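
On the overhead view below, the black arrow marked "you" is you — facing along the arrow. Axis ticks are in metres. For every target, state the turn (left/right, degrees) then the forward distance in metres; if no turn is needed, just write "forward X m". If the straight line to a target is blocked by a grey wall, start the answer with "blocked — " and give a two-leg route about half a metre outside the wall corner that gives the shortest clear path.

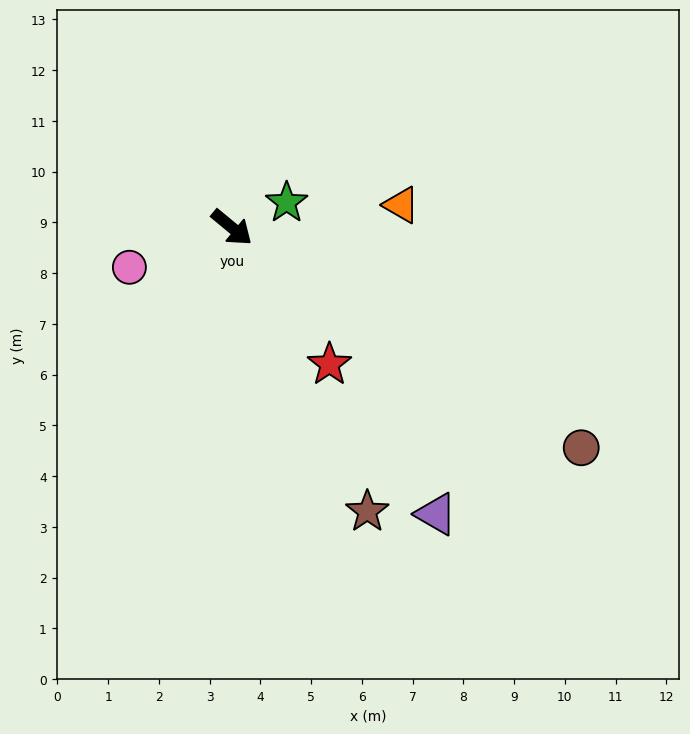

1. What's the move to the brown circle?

turn left 7°, forward 8.1 m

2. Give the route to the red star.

turn right 15°, forward 3.3 m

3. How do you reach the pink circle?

turn right 119°, forward 2.2 m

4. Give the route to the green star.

turn left 64°, forward 1.2 m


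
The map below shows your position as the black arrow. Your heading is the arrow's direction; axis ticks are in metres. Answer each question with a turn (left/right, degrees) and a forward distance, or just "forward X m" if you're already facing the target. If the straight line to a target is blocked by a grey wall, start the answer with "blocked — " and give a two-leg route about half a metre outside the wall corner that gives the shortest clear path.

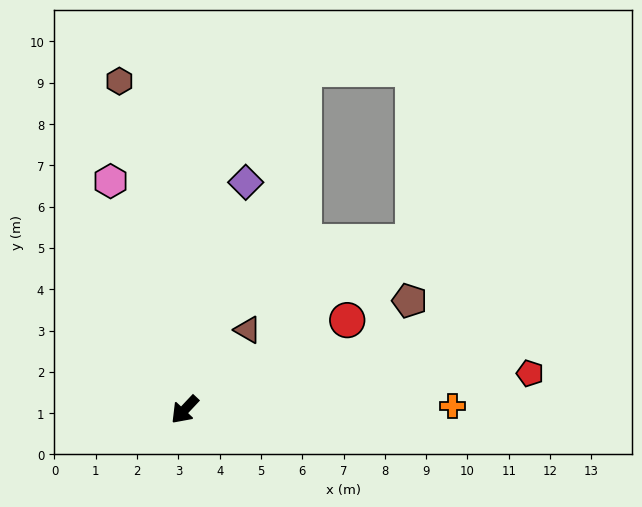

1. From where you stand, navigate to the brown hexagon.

turn right 126°, forward 8.1 m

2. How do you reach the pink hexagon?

turn right 119°, forward 5.8 m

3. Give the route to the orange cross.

turn left 134°, forward 6.5 m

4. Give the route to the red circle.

turn left 162°, forward 4.5 m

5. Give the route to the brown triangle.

turn right 175°, forward 2.5 m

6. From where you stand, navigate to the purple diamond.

turn right 152°, forward 5.7 m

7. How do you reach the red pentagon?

turn left 139°, forward 8.4 m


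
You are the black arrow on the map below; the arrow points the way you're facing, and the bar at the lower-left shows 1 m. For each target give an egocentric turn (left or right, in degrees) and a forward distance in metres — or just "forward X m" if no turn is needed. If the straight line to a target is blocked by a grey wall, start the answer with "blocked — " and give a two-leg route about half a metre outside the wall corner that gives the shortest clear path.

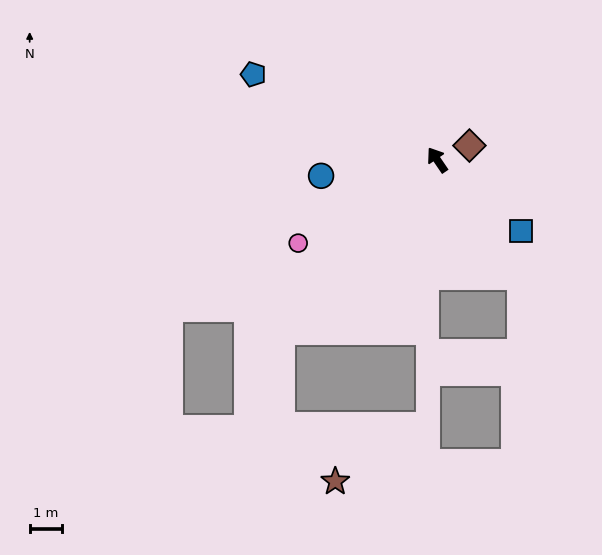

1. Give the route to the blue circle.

turn left 64°, forward 3.7 m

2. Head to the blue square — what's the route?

turn right 165°, forward 3.4 m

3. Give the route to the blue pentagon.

turn left 31°, forward 6.3 m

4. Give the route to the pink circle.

turn left 87°, forward 5.1 m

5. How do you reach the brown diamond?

turn right 100°, forward 1.1 m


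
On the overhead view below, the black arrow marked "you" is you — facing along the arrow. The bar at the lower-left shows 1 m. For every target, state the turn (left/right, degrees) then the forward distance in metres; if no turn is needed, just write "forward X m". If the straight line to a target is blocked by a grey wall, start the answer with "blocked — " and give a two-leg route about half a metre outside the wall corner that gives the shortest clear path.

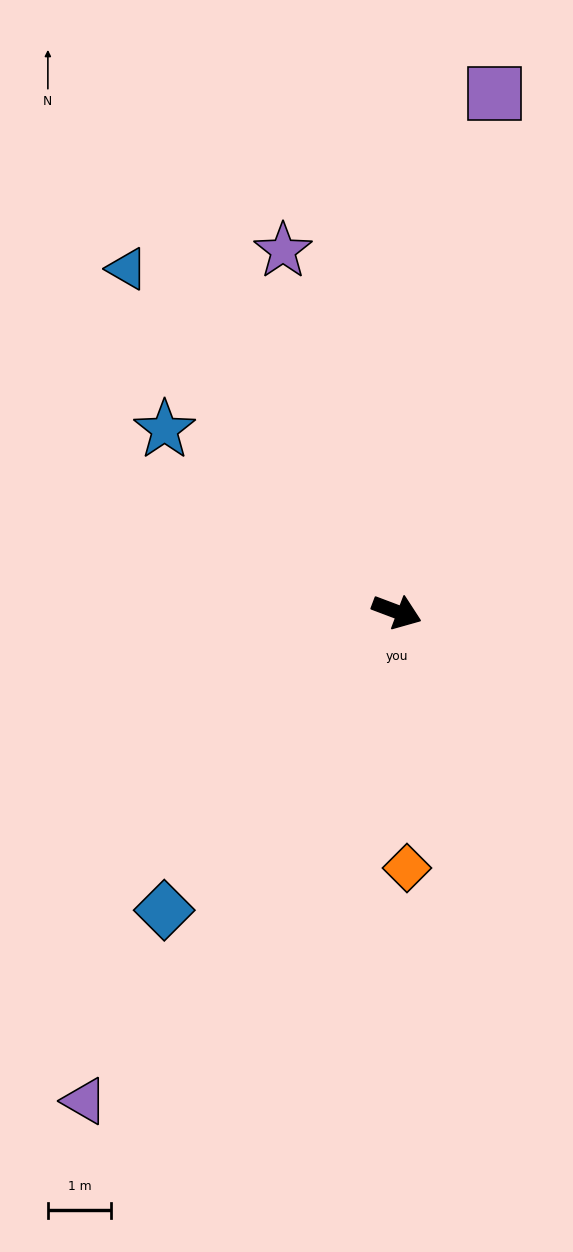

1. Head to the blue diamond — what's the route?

turn right 107°, forward 6.0 m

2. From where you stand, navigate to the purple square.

turn left 100°, forward 8.3 m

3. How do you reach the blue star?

turn left 163°, forward 4.6 m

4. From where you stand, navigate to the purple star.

turn left 128°, forward 6.0 m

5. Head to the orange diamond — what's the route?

turn right 67°, forward 4.0 m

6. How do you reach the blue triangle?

turn left 149°, forward 6.9 m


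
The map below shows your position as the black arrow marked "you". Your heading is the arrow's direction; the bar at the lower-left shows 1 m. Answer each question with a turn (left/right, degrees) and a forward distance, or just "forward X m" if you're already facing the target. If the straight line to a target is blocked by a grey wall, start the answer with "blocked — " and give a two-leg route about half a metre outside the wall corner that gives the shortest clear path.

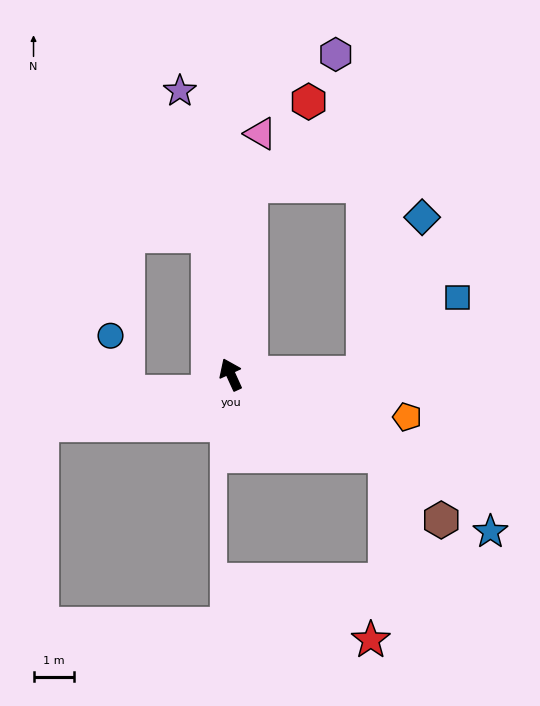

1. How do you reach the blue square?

blocked — turn right 114°, forward 3.2 m, then turn left 38°, forward 2.9 m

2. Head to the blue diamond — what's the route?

blocked — turn right 114°, forward 3.2 m, then turn left 69°, forward 4.1 m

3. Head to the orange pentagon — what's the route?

turn right 128°, forward 4.4 m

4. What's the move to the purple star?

turn right 14°, forward 7.0 m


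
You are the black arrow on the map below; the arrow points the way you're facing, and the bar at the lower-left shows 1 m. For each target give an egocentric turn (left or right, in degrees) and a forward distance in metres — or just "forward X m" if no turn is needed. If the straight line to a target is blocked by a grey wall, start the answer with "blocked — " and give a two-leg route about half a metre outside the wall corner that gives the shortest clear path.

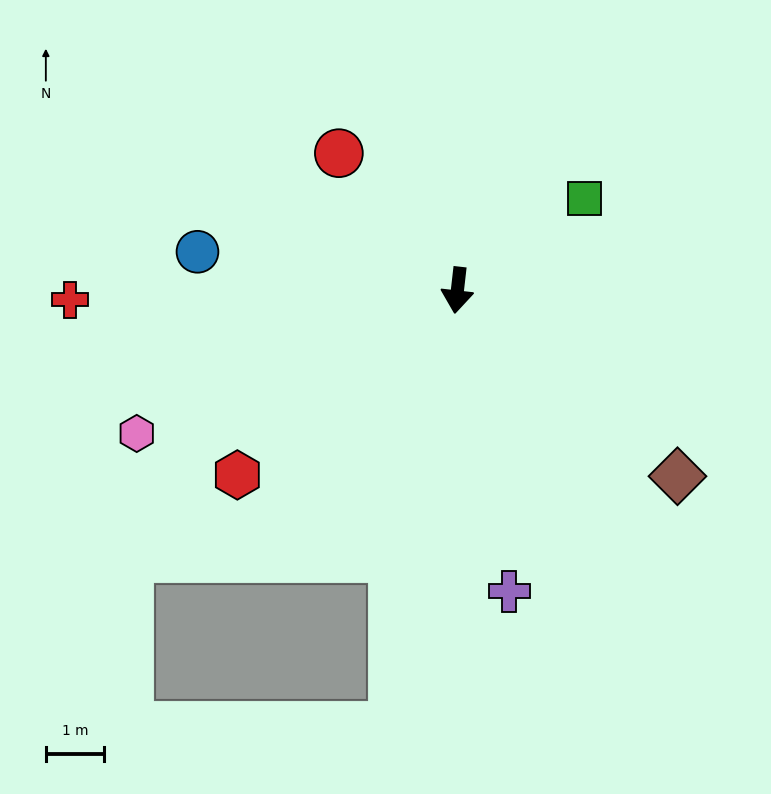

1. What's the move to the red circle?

turn right 133°, forward 3.1 m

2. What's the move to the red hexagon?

turn right 44°, forward 4.9 m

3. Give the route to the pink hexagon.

turn right 59°, forward 6.0 m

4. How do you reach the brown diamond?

turn left 56°, forward 5.0 m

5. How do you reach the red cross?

turn right 82°, forward 6.7 m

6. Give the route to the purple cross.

turn left 16°, forward 5.3 m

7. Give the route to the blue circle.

turn right 92°, forward 4.5 m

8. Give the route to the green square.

turn left 132°, forward 2.7 m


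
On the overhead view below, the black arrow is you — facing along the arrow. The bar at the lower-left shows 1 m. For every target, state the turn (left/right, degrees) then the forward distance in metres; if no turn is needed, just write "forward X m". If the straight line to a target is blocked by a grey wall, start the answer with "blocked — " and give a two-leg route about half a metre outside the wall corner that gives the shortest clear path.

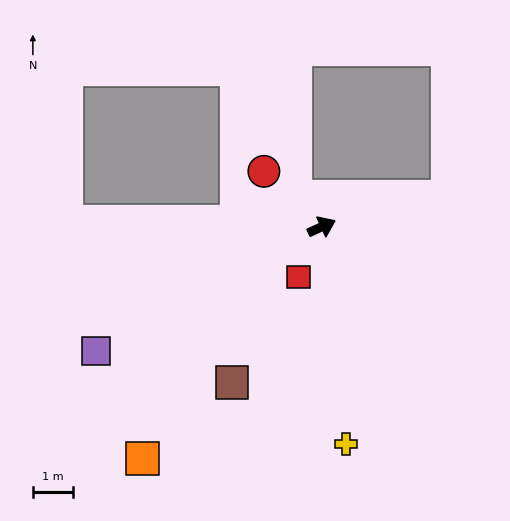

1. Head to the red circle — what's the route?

turn left 112°, forward 2.0 m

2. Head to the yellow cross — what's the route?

turn right 108°, forward 5.5 m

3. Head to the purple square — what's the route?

turn right 176°, forward 6.5 m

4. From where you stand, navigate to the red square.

turn right 139°, forward 1.4 m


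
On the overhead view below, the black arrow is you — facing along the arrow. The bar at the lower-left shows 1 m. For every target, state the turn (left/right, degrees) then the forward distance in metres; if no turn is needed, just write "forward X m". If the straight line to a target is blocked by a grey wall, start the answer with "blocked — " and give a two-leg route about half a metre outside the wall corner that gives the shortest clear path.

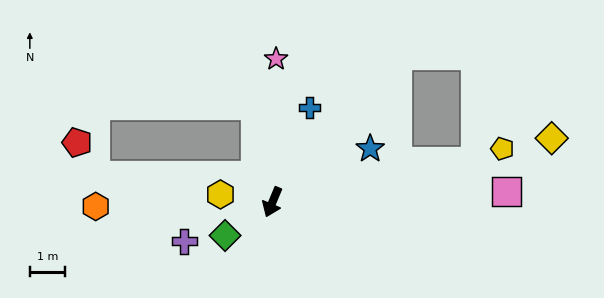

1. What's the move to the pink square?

turn left 115°, forward 6.7 m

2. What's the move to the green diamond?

turn right 32°, forward 1.7 m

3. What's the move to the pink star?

turn right 159°, forward 4.1 m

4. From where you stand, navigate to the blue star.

turn left 141°, forward 3.2 m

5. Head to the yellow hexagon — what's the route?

turn right 76°, forward 1.5 m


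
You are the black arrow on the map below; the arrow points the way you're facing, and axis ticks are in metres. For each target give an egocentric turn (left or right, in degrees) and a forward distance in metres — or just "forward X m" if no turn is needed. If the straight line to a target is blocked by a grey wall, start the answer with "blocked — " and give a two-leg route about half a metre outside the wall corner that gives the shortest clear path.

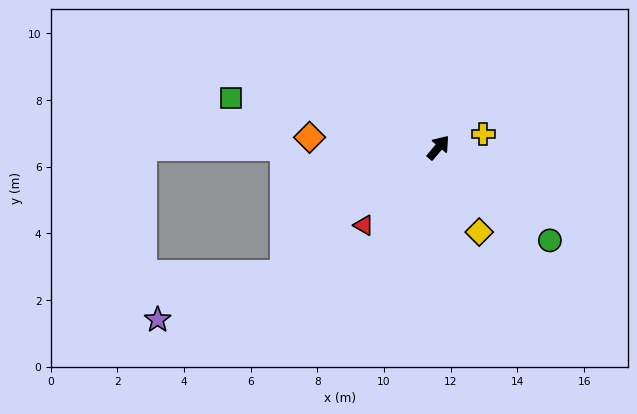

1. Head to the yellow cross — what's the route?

turn right 33°, forward 1.4 m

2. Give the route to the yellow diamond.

turn right 114°, forward 2.8 m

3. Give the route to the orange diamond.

turn left 126°, forward 3.9 m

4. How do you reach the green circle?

turn right 90°, forward 4.4 m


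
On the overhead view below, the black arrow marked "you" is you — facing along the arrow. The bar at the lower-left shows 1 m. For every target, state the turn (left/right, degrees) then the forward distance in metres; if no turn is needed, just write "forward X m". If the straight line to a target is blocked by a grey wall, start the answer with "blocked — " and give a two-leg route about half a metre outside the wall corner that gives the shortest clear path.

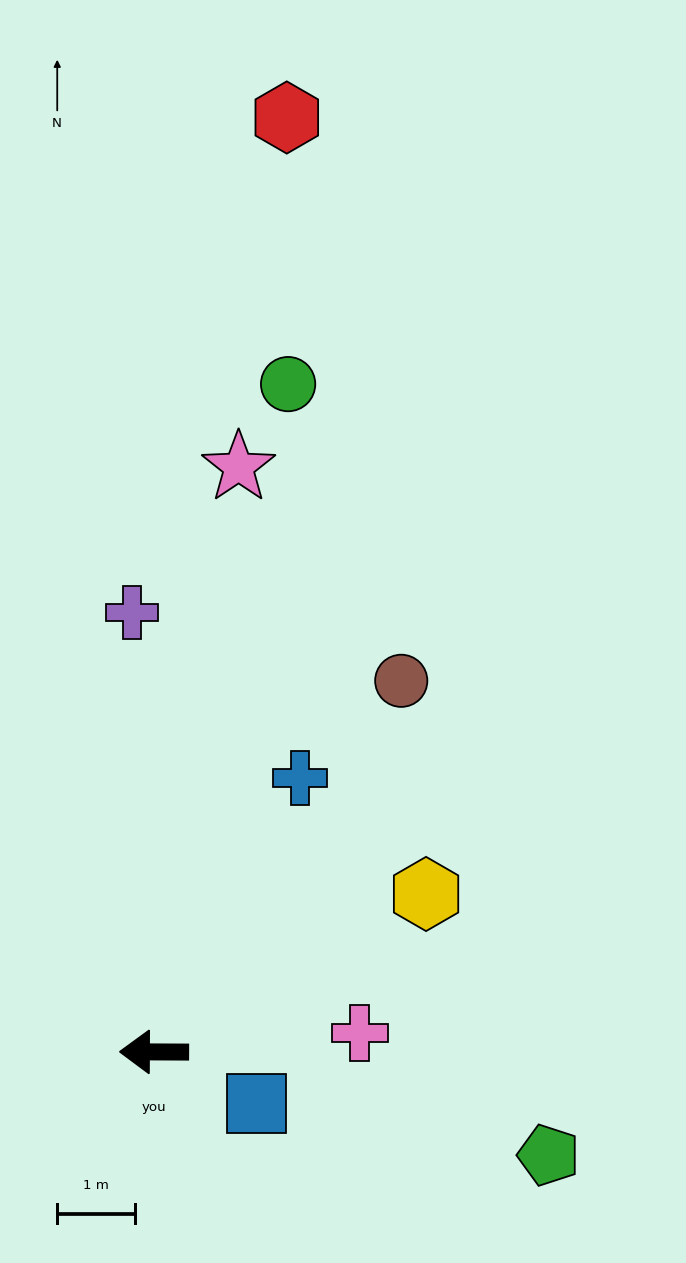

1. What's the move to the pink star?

turn right 98°, forward 7.6 m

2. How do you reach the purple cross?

turn right 87°, forward 5.7 m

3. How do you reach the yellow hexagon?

turn right 150°, forward 4.1 m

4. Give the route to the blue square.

turn left 154°, forward 1.5 m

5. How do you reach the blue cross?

turn right 118°, forward 4.0 m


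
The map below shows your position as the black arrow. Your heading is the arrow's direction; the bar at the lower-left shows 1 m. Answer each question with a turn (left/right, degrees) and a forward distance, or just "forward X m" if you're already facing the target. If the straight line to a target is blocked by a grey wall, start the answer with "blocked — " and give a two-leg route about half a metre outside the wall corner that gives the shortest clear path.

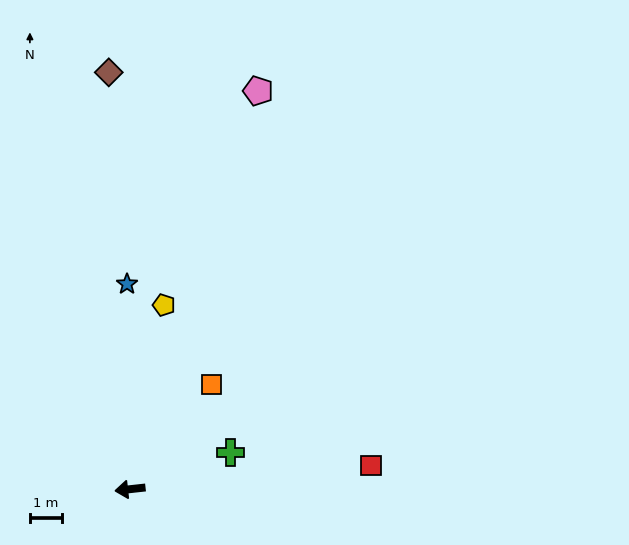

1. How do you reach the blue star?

turn right 95°, forward 6.4 m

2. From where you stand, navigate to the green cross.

turn right 166°, forward 3.3 m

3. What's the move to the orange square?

turn right 134°, forward 4.1 m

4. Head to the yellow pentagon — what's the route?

turn right 107°, forward 5.8 m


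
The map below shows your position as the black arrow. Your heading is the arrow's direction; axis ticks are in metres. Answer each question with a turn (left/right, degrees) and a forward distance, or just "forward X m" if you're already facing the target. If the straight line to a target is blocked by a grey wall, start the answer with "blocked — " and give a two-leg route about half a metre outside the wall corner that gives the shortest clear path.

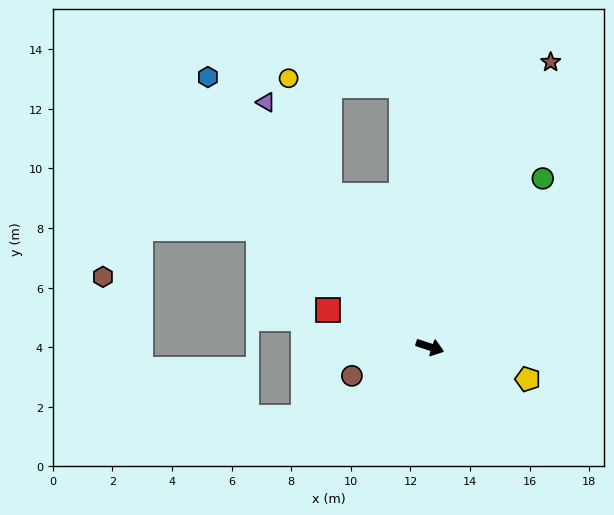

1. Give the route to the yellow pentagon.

forward 3.5 m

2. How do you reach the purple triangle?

turn left 142°, forward 9.9 m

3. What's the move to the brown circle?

turn right 141°, forward 2.8 m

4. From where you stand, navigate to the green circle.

turn left 74°, forward 6.8 m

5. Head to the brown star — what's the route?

turn left 85°, forward 10.4 m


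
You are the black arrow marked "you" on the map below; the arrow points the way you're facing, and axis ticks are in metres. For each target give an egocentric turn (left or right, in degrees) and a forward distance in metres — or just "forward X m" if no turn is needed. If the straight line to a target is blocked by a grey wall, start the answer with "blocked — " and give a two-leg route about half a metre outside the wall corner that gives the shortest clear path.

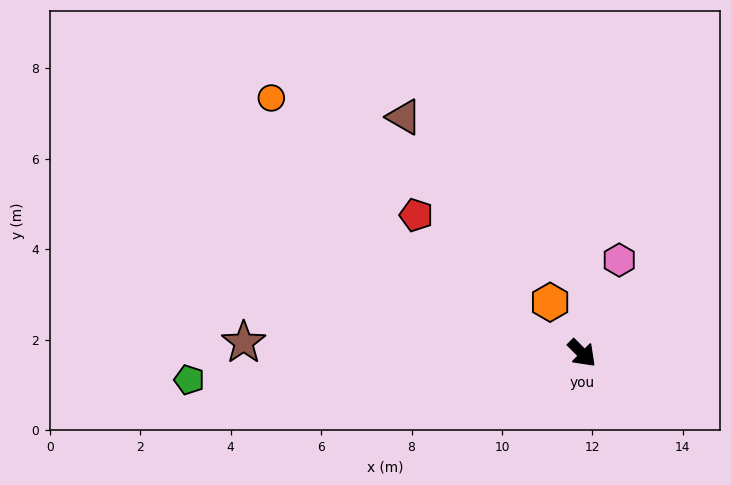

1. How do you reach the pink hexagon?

turn left 113°, forward 2.2 m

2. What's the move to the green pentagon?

turn right 131°, forward 8.7 m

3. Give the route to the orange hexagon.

turn left 167°, forward 1.3 m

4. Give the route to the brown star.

turn right 137°, forward 7.5 m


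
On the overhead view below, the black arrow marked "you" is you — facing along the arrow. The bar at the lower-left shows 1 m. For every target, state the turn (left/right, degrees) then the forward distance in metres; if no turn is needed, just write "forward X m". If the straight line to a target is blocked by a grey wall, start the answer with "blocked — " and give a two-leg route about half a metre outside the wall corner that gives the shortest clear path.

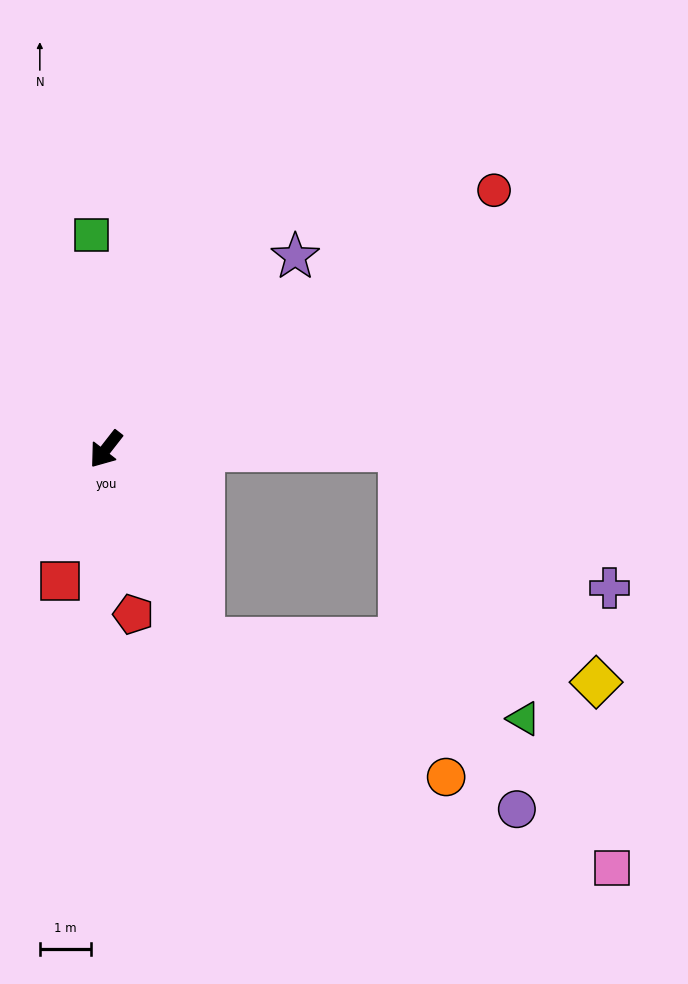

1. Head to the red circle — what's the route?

turn left 162°, forward 9.2 m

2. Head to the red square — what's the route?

turn left 19°, forward 2.7 m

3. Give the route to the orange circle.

blocked — turn left 65°, forward 4.2 m, then turn left 33°, forward 5.5 m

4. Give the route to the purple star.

turn left 173°, forward 5.3 m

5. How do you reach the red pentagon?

turn left 47°, forward 3.3 m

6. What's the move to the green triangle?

blocked — turn left 65°, forward 4.2 m, then turn left 49°, forward 6.5 m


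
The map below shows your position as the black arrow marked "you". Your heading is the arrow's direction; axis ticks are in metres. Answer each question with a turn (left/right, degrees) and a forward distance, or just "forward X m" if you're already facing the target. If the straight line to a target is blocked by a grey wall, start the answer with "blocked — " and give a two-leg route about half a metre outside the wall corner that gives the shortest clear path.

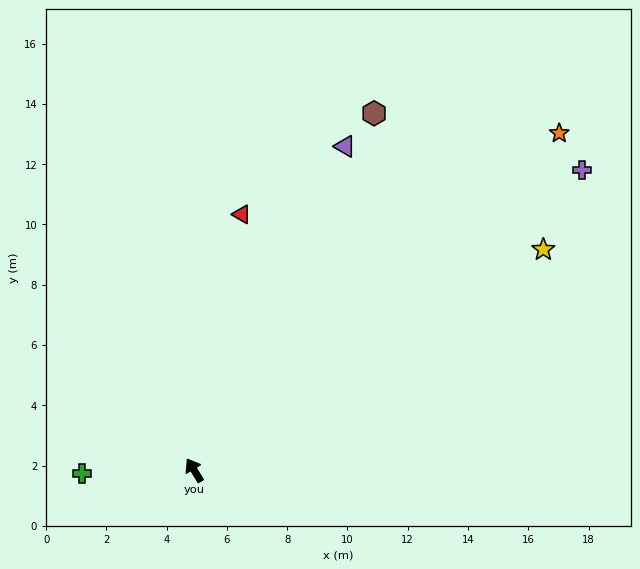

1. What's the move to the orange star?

turn right 79°, forward 16.5 m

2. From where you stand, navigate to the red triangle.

turn right 42°, forward 8.6 m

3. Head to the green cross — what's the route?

turn left 60°, forward 3.7 m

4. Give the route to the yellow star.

turn right 89°, forward 13.7 m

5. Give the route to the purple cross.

turn right 84°, forward 16.3 m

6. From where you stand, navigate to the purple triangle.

turn right 56°, forward 11.9 m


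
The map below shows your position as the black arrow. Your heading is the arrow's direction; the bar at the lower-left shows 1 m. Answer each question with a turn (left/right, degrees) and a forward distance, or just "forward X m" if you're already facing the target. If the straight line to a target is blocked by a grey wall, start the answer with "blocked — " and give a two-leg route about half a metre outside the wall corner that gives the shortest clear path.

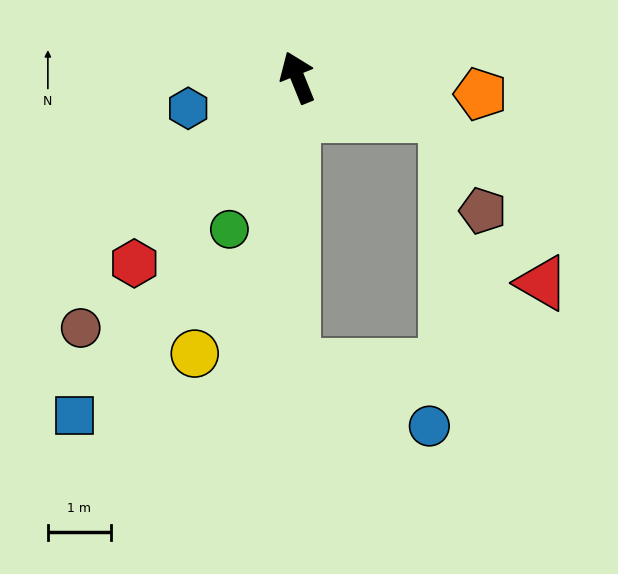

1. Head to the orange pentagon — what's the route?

turn right 117°, forward 2.9 m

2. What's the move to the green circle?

turn left 134°, forward 2.6 m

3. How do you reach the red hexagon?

turn left 117°, forward 3.9 m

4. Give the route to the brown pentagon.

blocked — turn right 127°, forward 2.4 m, then turn right 54°, forward 1.6 m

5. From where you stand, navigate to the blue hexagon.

turn left 84°, forward 1.8 m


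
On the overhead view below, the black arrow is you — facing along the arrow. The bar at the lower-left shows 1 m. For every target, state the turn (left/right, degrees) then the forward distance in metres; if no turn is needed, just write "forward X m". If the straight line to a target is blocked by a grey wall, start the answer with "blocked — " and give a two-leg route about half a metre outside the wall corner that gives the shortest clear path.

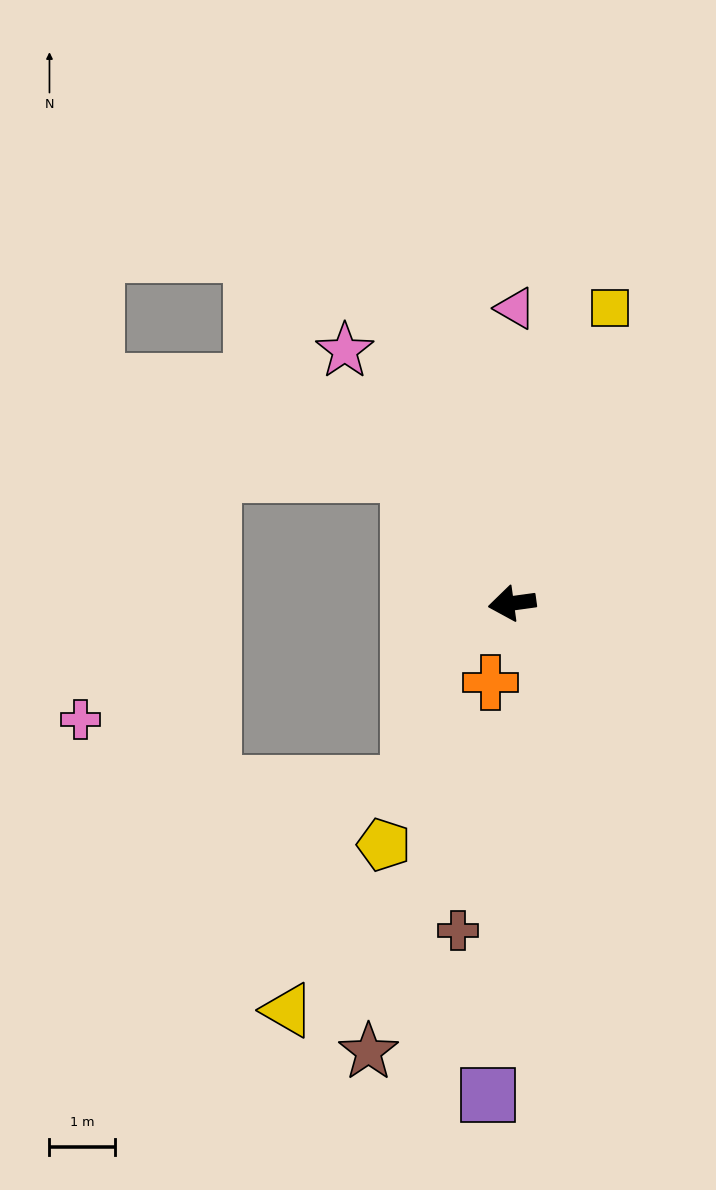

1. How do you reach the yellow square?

turn right 116°, forward 4.7 m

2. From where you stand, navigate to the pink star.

turn right 64°, forward 4.6 m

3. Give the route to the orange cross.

turn left 67°, forward 1.3 m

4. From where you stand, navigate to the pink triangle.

turn right 98°, forward 4.5 m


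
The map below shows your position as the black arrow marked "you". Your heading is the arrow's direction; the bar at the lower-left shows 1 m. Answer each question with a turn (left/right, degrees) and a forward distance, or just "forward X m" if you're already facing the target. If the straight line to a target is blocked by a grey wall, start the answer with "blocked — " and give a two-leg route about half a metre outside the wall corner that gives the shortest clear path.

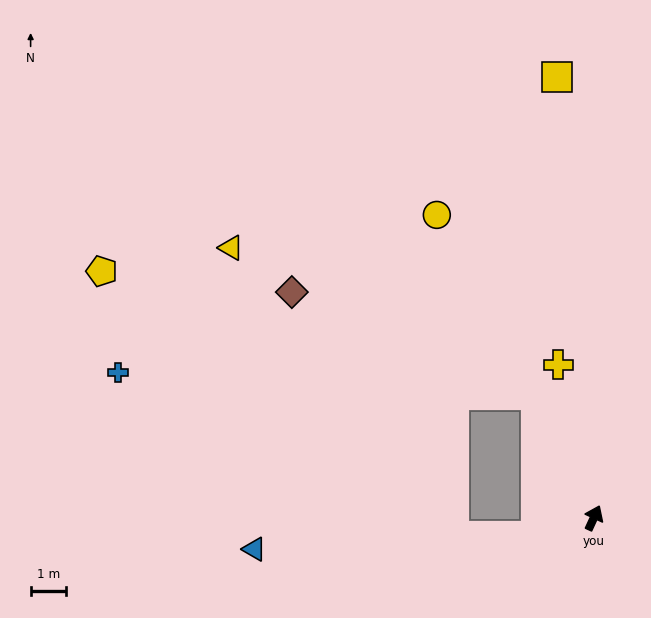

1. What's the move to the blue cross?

blocked — turn left 50°, forward 3.9 m, then turn left 62°, forward 11.9 m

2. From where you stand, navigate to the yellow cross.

turn left 38°, forward 4.5 m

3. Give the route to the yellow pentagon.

blocked — turn left 50°, forward 3.9 m, then turn left 49°, forward 12.9 m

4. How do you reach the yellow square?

turn left 29°, forward 12.6 m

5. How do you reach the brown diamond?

blocked — turn left 50°, forward 3.9 m, then turn left 42°, forward 7.6 m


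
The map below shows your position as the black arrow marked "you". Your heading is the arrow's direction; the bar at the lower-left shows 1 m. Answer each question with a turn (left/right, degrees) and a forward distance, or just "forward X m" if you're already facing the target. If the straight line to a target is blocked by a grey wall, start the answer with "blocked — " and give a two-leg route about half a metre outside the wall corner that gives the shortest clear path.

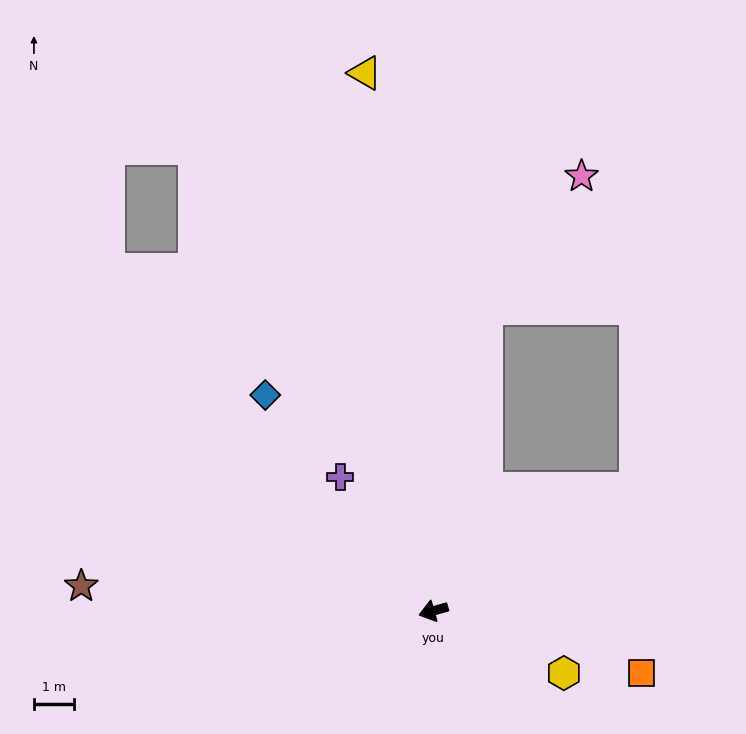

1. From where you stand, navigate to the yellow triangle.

turn right 99°, forward 13.6 m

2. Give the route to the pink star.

blocked — turn right 116°, forward 7.7 m, then turn right 26°, forward 4.1 m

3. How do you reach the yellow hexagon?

turn left 138°, forward 3.6 m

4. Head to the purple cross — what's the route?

turn right 71°, forward 4.1 m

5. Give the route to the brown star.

turn right 20°, forward 8.9 m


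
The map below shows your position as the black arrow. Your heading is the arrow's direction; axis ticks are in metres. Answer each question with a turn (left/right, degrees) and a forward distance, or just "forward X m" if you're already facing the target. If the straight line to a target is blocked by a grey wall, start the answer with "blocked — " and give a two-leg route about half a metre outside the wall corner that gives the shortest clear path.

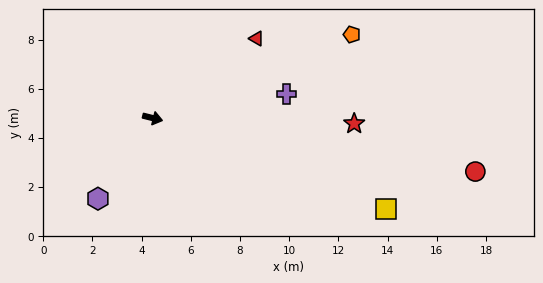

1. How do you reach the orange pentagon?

turn left 37°, forward 8.8 m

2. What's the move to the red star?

turn left 12°, forward 8.2 m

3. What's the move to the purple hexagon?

turn right 110°, forward 4.0 m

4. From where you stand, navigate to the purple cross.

turn left 24°, forward 5.5 m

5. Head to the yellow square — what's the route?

turn right 7°, forward 10.2 m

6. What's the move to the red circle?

turn left 5°, forward 13.3 m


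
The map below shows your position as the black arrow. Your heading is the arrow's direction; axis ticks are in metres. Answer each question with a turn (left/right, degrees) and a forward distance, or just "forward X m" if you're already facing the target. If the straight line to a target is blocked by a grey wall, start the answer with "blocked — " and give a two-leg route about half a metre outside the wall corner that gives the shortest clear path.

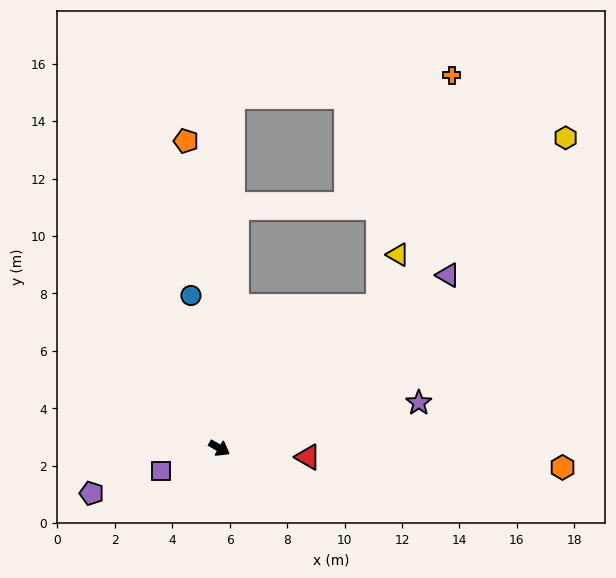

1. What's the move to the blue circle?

turn left 130°, forward 5.4 m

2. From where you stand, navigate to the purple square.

turn right 129°, forward 2.2 m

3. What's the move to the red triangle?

turn left 24°, forward 3.1 m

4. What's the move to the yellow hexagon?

turn left 72°, forward 16.2 m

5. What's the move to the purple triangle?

turn left 67°, forward 10.0 m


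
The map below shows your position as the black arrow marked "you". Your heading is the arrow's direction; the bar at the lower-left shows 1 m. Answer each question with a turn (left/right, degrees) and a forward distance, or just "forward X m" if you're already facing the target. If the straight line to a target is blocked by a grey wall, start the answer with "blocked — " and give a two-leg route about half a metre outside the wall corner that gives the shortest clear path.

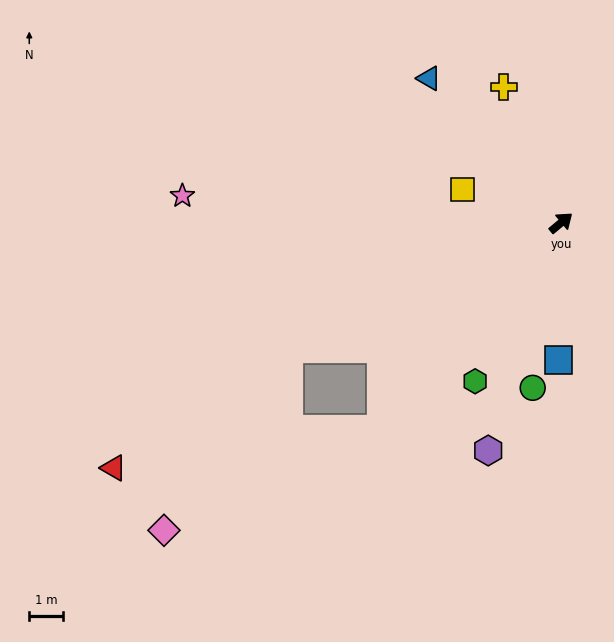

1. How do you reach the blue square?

turn right 131°, forward 4.1 m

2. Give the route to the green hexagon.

turn right 158°, forward 5.4 m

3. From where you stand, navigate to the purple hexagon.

turn right 148°, forward 7.2 m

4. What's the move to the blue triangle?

turn left 93°, forward 5.9 m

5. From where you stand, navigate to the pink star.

turn left 136°, forward 11.4 m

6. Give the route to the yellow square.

turn left 122°, forward 3.1 m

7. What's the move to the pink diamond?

blocked — turn right 171°, forward 8.2 m, then turn right 24°, forward 7.2 m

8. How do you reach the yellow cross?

turn left 73°, forward 4.4 m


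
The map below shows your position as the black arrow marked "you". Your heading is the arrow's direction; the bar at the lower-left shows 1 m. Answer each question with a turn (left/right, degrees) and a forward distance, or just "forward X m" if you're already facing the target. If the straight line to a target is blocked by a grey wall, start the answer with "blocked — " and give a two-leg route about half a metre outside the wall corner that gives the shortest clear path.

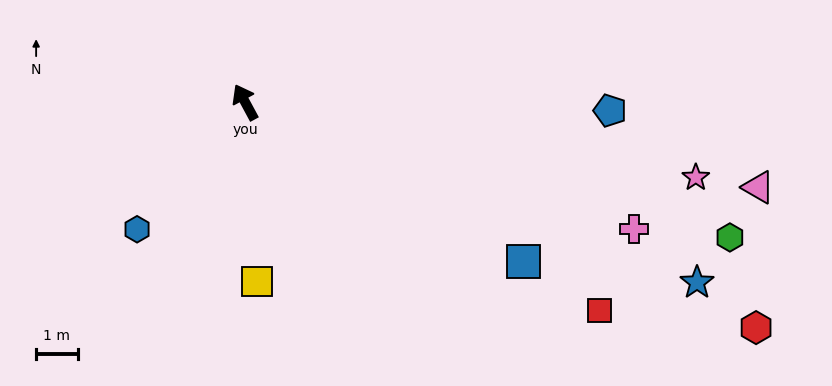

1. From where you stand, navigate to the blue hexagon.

turn left 111°, forward 4.0 m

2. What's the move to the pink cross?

turn right 136°, forward 9.8 m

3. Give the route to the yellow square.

turn left 155°, forward 4.3 m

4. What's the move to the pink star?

turn right 128°, forward 11.0 m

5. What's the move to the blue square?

turn right 148°, forward 7.7 m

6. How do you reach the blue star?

turn right 140°, forward 11.7 m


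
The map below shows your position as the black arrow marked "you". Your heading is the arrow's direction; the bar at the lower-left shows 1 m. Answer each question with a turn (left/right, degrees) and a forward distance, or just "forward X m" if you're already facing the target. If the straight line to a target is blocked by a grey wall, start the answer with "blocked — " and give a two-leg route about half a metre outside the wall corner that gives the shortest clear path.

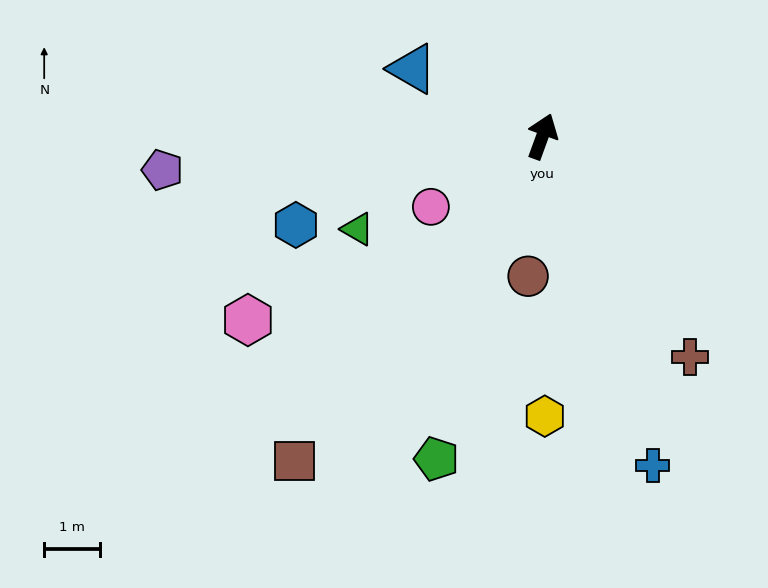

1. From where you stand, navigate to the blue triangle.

turn left 83°, forward 2.6 m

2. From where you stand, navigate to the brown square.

turn left 163°, forward 7.3 m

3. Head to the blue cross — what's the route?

turn right 141°, forward 6.2 m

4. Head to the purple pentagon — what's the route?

turn left 115°, forward 6.8 m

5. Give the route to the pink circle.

turn left 142°, forward 2.4 m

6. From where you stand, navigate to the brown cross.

turn right 126°, forward 4.8 m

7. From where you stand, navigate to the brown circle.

turn right 166°, forward 2.5 m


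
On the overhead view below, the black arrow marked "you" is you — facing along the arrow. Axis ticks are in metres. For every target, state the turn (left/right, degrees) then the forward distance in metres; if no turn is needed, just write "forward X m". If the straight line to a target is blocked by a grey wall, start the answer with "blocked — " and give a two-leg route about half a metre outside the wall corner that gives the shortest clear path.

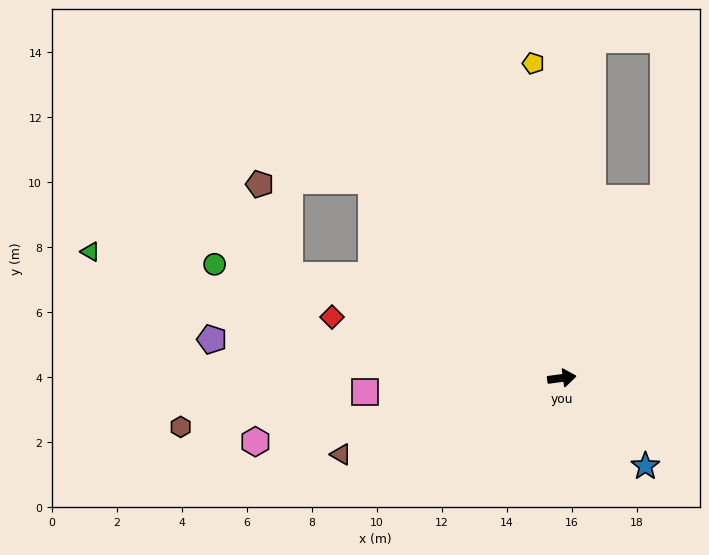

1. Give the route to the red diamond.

turn left 157°, forward 7.3 m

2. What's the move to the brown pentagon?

blocked — turn left 152°, forward 9.0 m, then turn right 52°, forward 3.0 m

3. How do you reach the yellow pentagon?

turn left 87°, forward 9.7 m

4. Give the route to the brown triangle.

turn right 169°, forward 7.2 m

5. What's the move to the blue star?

turn right 54°, forward 3.7 m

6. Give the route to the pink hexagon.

turn right 176°, forward 9.6 m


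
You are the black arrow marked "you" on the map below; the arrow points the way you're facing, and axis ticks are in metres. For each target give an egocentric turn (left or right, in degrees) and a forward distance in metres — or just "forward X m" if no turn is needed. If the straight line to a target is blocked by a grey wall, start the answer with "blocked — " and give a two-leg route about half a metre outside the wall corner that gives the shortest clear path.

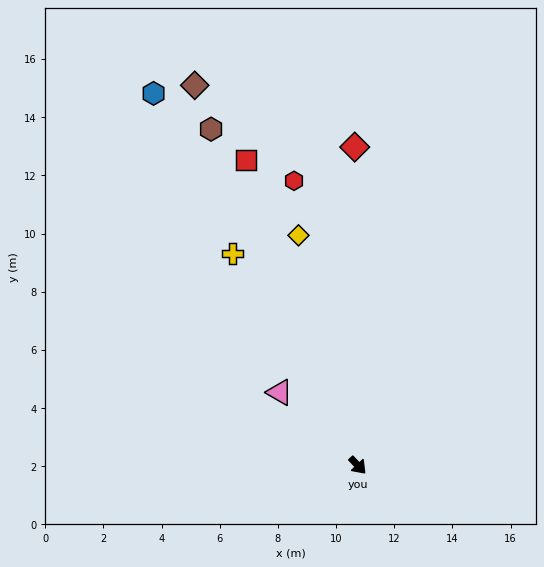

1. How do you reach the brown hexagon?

turn left 160°, forward 12.6 m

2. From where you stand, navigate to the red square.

turn left 157°, forward 11.2 m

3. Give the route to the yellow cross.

turn left 167°, forward 8.5 m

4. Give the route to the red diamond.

turn left 137°, forward 10.9 m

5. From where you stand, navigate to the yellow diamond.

turn left 151°, forward 8.2 m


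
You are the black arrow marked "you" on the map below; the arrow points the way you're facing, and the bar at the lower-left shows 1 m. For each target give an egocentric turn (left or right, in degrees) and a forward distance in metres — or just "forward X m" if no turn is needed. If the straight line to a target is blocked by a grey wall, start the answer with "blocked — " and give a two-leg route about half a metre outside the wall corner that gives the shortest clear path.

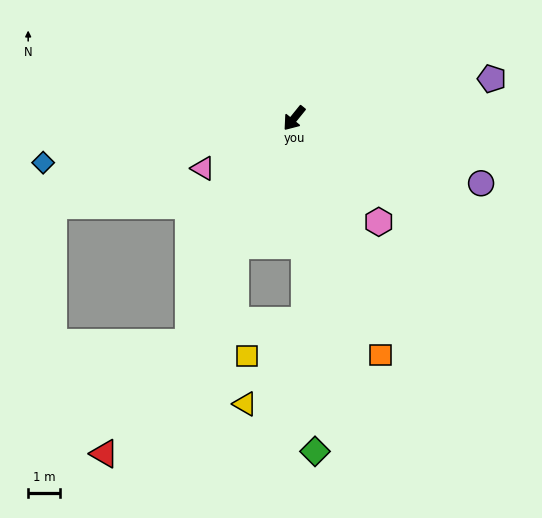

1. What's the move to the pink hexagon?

turn left 78°, forward 4.3 m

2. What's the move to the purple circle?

turn left 110°, forward 6.3 m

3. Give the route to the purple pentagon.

turn left 140°, forward 6.4 m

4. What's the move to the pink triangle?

turn right 22°, forward 3.3 m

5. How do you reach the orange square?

turn left 59°, forward 8.0 m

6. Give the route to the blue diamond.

turn right 41°, forward 8.1 m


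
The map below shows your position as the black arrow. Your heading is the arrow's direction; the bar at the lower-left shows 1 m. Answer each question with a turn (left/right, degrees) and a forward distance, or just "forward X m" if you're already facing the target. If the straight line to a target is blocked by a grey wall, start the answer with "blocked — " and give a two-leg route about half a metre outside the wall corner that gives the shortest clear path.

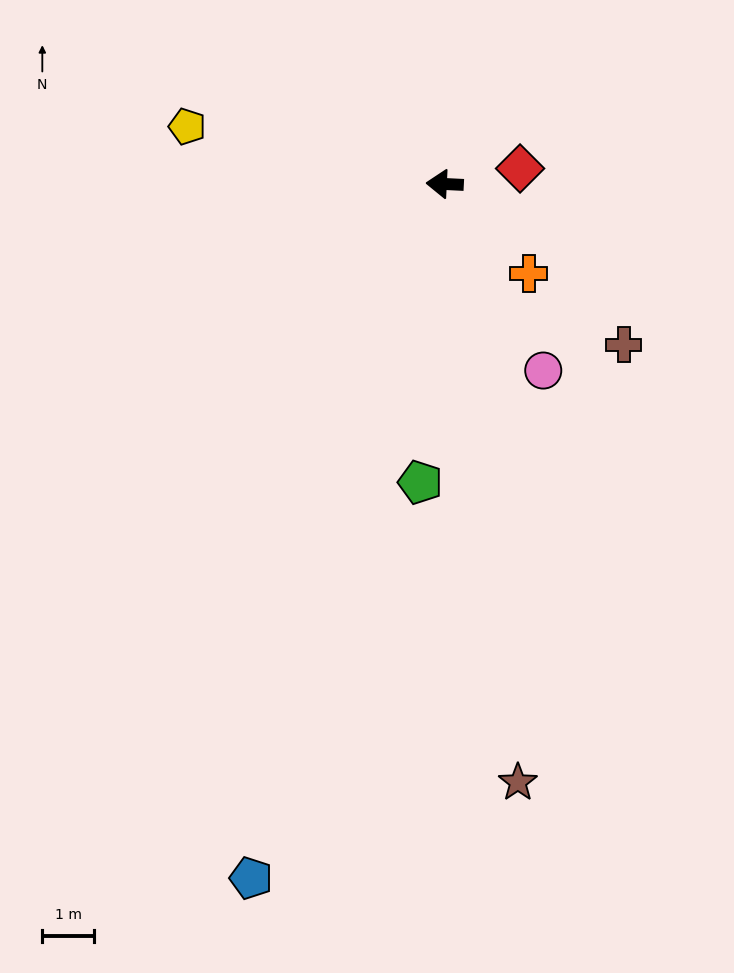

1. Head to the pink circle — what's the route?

turn left 121°, forward 4.1 m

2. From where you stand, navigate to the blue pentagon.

turn left 77°, forward 13.9 m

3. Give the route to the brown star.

turn left 100°, forward 11.6 m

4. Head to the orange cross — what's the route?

turn left 136°, forward 2.4 m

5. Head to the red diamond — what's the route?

turn right 166°, forward 1.5 m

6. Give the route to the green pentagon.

turn left 88°, forward 5.8 m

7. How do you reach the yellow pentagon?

turn right 10°, forward 5.1 m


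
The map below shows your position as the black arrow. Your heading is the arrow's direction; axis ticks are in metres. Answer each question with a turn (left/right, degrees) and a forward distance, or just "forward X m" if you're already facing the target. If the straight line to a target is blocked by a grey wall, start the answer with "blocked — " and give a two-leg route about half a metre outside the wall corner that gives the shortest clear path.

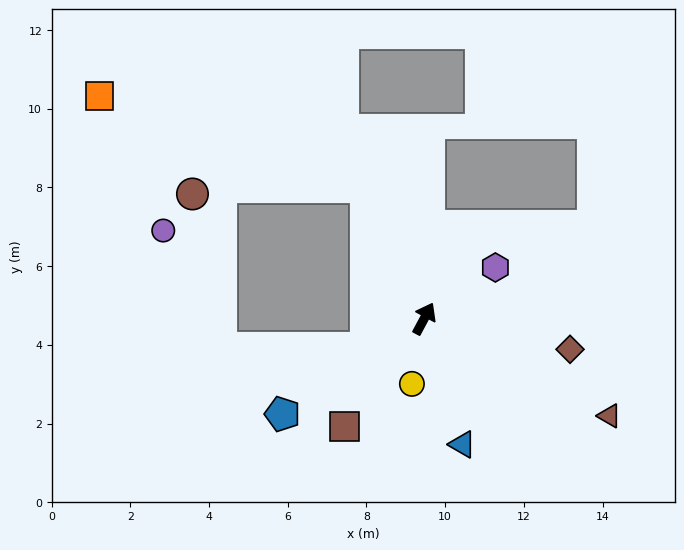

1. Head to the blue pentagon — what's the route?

turn left 152°, forward 4.3 m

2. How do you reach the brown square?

turn left 172°, forward 3.4 m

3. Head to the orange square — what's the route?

blocked — turn left 52°, forward 3.7 m, then turn left 48°, forward 7.2 m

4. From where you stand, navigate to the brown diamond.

turn right 74°, forward 3.8 m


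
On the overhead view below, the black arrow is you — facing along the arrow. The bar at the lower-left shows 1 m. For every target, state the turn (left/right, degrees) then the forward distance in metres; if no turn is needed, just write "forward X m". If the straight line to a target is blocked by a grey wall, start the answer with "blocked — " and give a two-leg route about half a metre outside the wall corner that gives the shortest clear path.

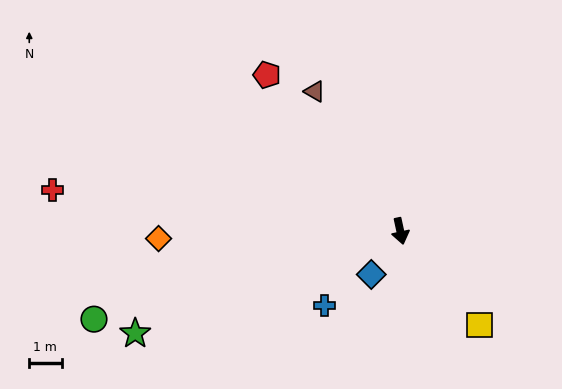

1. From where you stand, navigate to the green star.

turn right 81°, forward 8.8 m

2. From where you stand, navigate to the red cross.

turn right 109°, forward 10.8 m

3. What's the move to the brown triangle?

turn right 161°, forward 5.1 m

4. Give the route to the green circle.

turn right 86°, forward 9.9 m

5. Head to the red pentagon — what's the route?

turn right 152°, forward 6.4 m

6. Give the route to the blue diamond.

turn right 46°, forward 1.6 m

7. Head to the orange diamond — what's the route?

turn right 100°, forward 7.5 m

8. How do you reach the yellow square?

turn left 28°, forward 3.8 m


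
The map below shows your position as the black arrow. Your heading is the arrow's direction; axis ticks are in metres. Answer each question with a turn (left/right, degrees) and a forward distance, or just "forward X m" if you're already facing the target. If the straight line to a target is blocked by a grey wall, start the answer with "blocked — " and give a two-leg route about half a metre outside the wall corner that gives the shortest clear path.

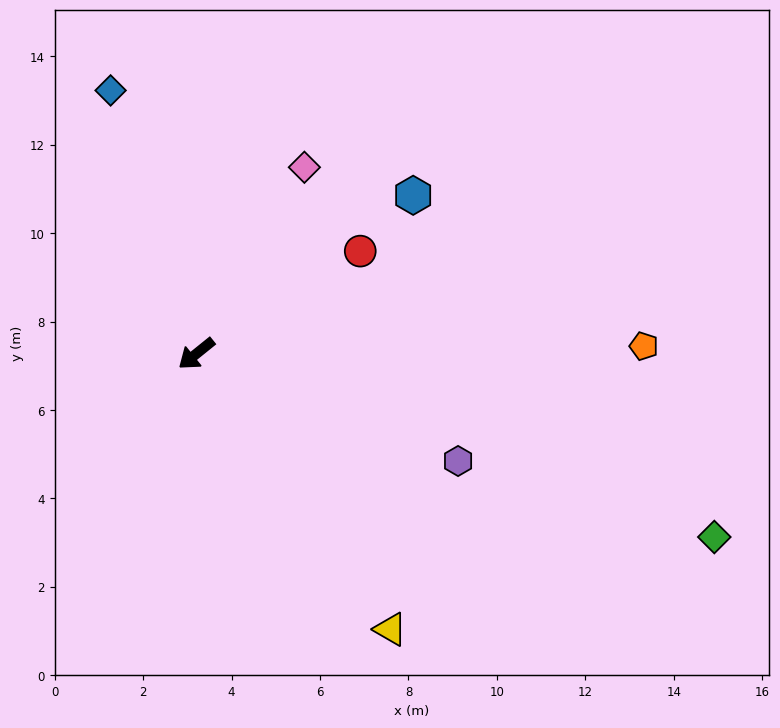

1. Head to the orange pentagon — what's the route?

turn left 142°, forward 10.1 m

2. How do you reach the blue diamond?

turn right 111°, forward 6.3 m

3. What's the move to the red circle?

turn left 173°, forward 4.4 m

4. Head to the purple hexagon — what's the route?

turn left 119°, forward 6.4 m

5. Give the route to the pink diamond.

turn right 159°, forward 4.9 m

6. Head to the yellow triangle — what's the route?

turn left 86°, forward 7.6 m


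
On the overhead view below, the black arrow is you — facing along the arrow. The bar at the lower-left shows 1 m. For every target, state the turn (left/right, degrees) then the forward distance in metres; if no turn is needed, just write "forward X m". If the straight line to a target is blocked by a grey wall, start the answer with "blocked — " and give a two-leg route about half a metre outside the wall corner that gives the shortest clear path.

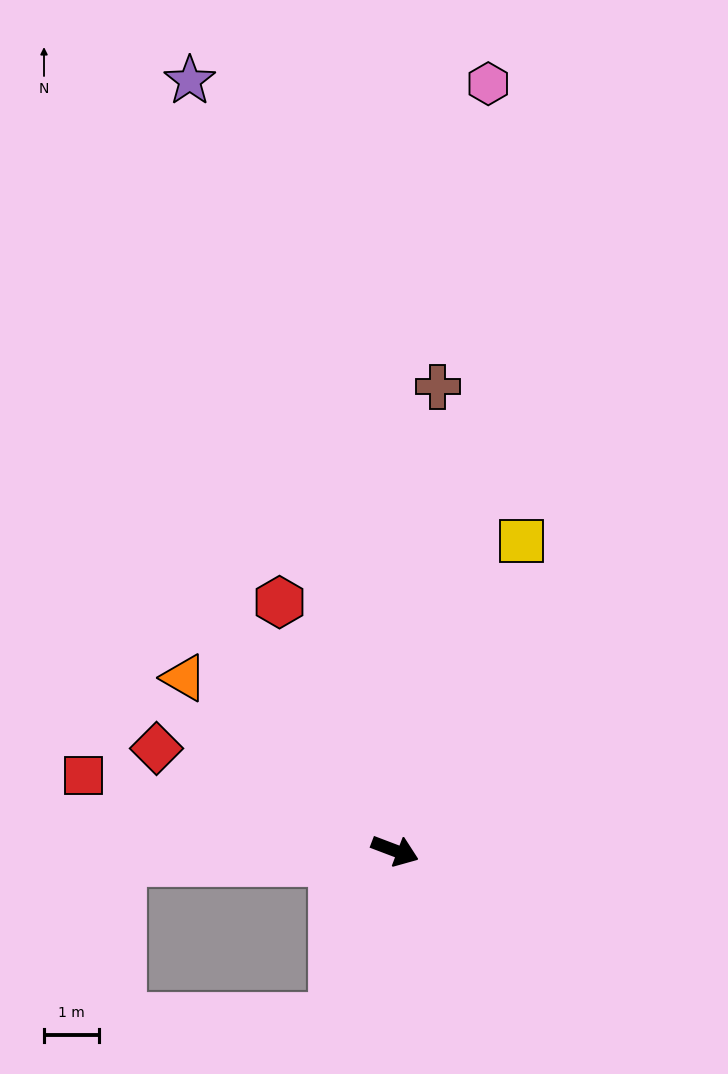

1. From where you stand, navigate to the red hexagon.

turn left 136°, forward 5.0 m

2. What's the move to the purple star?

turn left 126°, forward 14.5 m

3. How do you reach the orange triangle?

turn left 161°, forward 5.0 m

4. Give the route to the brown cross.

turn left 106°, forward 8.5 m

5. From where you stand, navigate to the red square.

turn right 173°, forward 5.8 m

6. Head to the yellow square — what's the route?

turn left 89°, forward 6.1 m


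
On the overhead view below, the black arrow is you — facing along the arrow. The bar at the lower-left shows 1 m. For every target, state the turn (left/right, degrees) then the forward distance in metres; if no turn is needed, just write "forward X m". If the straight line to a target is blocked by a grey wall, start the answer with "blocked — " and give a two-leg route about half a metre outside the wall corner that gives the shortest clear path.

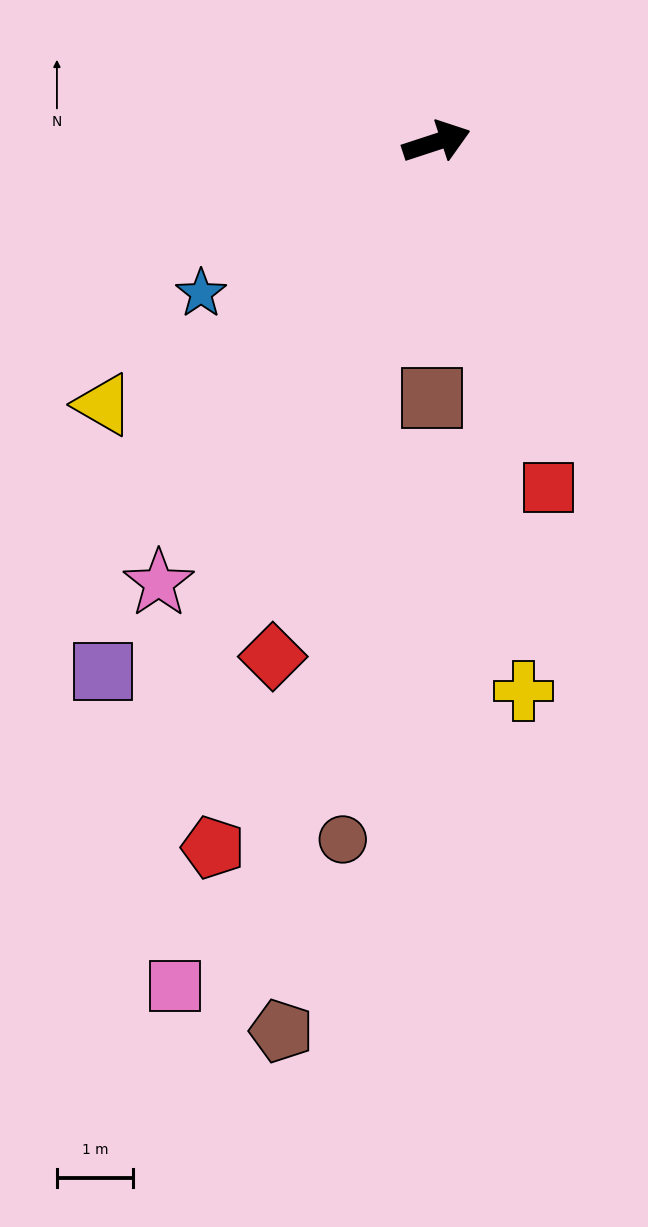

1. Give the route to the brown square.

turn right 109°, forward 3.3 m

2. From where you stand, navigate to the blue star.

turn right 165°, forward 3.7 m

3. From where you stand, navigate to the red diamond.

turn right 126°, forward 7.1 m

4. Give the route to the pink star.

turn right 140°, forward 6.8 m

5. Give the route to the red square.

turn right 90°, forward 4.7 m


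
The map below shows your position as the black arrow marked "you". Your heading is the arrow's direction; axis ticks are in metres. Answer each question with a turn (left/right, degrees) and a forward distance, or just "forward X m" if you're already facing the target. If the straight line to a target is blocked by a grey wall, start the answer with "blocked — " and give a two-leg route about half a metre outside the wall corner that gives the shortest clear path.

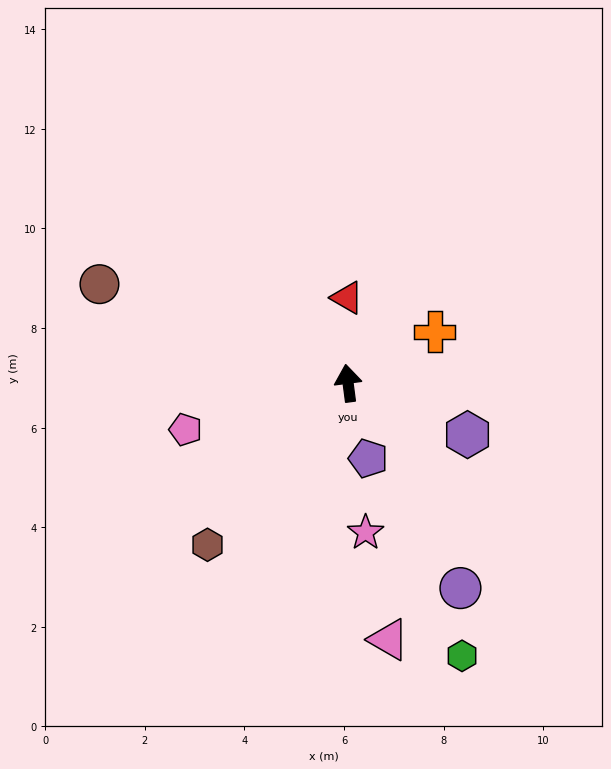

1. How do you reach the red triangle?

turn right 7°, forward 1.7 m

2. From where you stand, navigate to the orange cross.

turn right 67°, forward 2.0 m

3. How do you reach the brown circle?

turn left 61°, forward 5.4 m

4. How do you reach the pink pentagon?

turn left 99°, forward 3.4 m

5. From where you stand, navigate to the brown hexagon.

turn left 132°, forward 4.3 m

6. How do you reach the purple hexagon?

turn right 121°, forward 2.6 m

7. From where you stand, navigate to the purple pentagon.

turn right 172°, forward 1.6 m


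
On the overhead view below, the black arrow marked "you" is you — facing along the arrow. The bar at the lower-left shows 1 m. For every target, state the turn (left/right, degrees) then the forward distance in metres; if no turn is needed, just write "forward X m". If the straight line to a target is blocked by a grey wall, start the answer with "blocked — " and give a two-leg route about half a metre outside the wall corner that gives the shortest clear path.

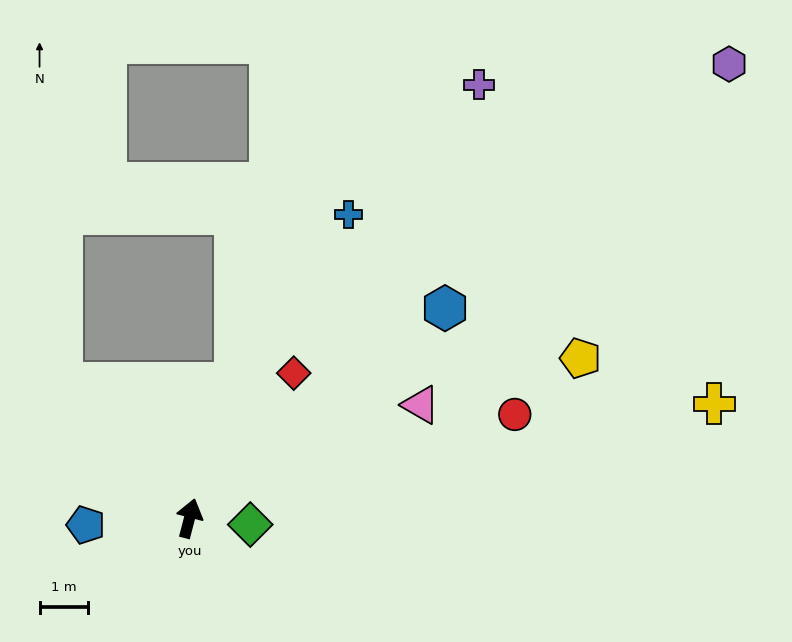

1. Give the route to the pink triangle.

turn right 49°, forward 5.3 m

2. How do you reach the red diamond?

turn right 21°, forward 3.7 m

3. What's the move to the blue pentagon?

turn left 108°, forward 2.2 m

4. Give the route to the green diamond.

turn right 81°, forward 1.3 m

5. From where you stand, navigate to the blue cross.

turn right 13°, forward 7.1 m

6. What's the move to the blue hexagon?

turn right 36°, forward 6.9 m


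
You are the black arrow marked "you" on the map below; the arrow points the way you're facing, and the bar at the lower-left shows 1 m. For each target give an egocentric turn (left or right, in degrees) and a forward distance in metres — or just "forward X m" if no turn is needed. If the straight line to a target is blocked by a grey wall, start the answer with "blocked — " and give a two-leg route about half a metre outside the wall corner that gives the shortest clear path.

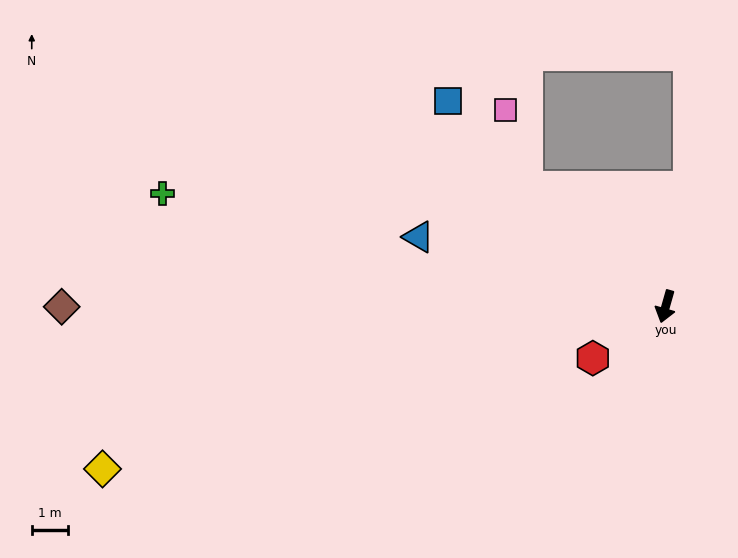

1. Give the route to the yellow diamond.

turn right 58°, forward 16.1 m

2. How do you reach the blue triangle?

turn right 90°, forward 7.0 m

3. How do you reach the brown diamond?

turn right 74°, forward 16.5 m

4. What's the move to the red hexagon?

turn right 39°, forward 2.4 m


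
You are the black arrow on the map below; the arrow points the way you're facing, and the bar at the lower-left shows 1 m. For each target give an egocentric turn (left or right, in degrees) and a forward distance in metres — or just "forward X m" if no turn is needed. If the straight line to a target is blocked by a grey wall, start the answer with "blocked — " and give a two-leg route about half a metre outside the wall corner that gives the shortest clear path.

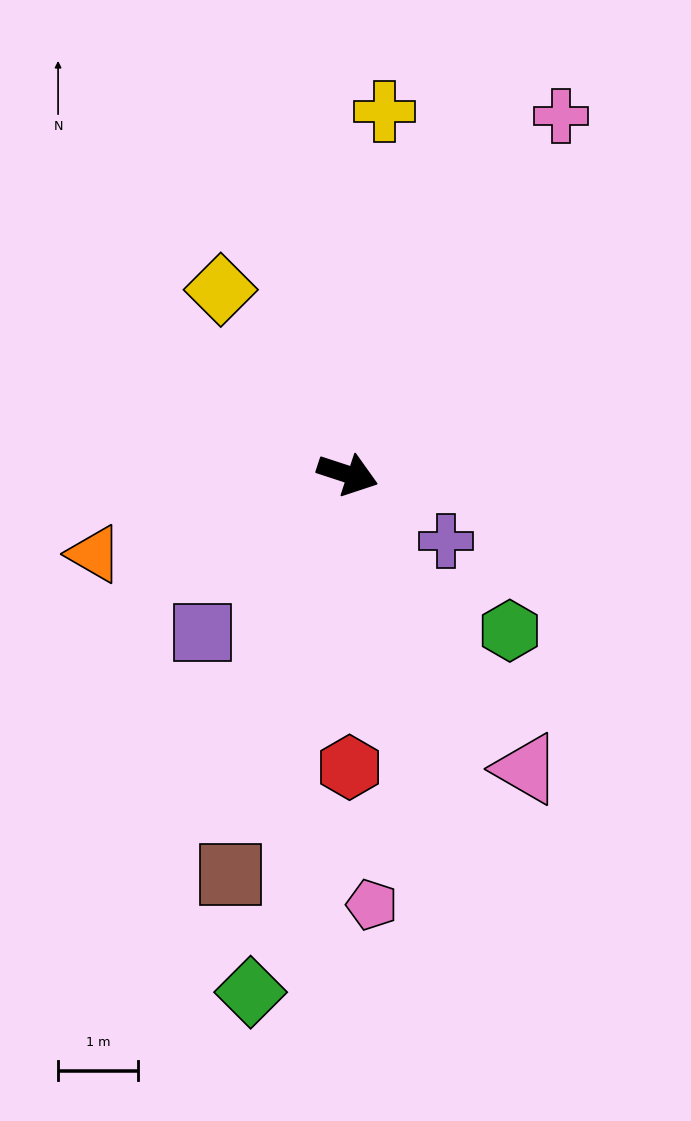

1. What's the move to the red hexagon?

turn right 72°, forward 3.7 m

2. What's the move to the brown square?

turn right 88°, forward 5.2 m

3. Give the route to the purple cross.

turn right 16°, forward 1.5 m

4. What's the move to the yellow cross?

turn left 102°, forward 4.6 m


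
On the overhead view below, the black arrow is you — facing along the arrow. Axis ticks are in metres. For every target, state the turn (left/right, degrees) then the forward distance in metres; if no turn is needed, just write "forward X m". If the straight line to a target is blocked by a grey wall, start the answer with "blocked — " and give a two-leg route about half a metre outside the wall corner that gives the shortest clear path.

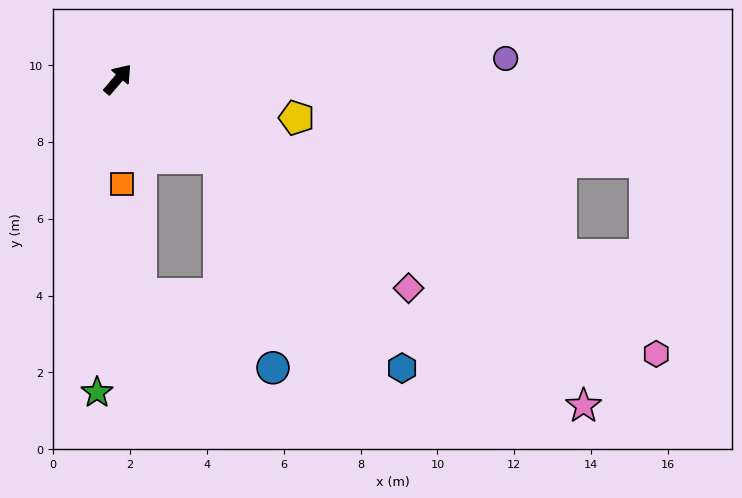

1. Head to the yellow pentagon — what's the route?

turn right 62°, forward 4.8 m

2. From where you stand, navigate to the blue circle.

blocked — turn right 87°, forward 3.3 m, then turn right 38°, forward 5.6 m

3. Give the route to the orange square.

turn right 137°, forward 2.7 m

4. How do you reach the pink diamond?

turn right 85°, forward 9.3 m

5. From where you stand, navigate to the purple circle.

turn right 46°, forward 10.1 m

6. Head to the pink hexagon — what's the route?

turn right 76°, forward 15.7 m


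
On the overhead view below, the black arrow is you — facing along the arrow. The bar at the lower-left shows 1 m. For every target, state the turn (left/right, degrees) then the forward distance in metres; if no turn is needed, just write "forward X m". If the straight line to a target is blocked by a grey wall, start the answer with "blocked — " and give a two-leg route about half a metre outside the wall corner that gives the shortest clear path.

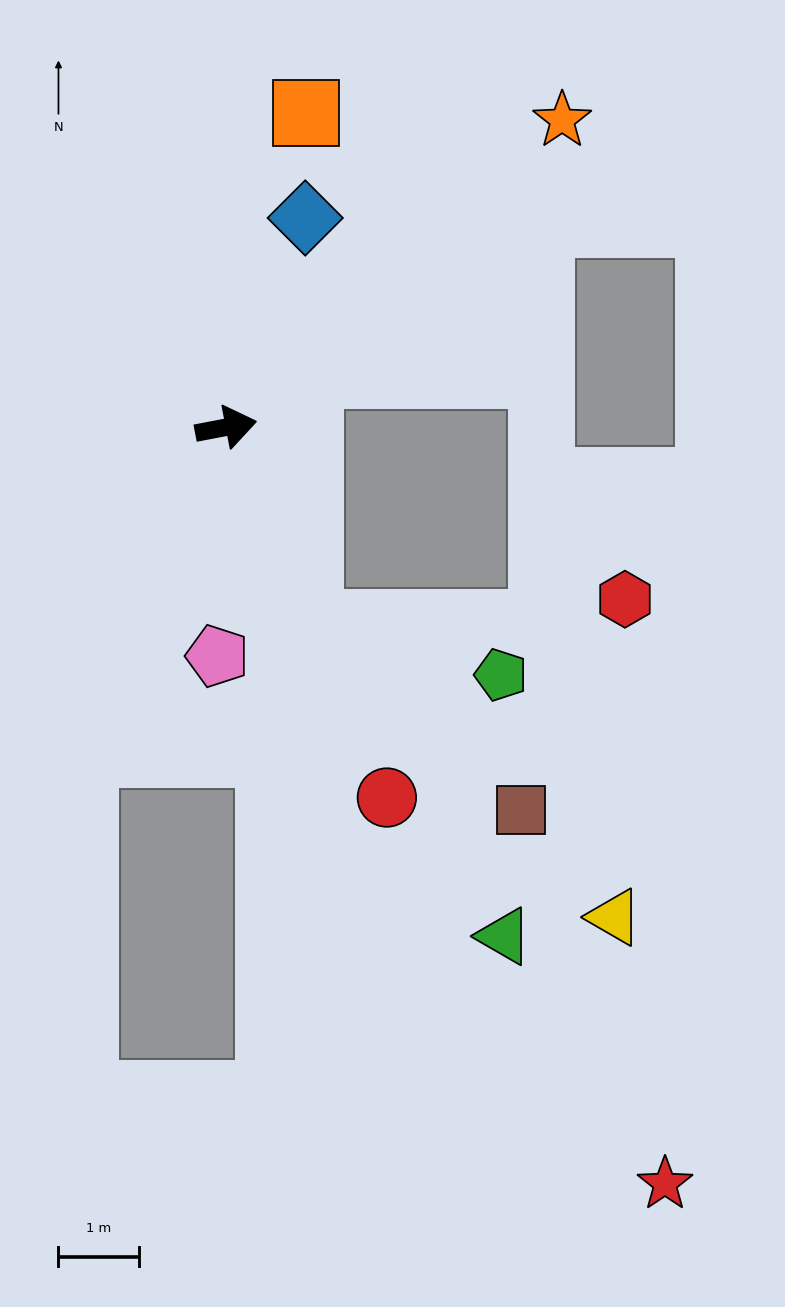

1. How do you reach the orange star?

turn left 32°, forward 5.7 m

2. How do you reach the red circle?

turn right 77°, forward 5.0 m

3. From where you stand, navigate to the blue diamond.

turn left 58°, forward 2.8 m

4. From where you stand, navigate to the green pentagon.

blocked — turn right 78°, forward 2.7 m, then turn left 52°, forward 2.5 m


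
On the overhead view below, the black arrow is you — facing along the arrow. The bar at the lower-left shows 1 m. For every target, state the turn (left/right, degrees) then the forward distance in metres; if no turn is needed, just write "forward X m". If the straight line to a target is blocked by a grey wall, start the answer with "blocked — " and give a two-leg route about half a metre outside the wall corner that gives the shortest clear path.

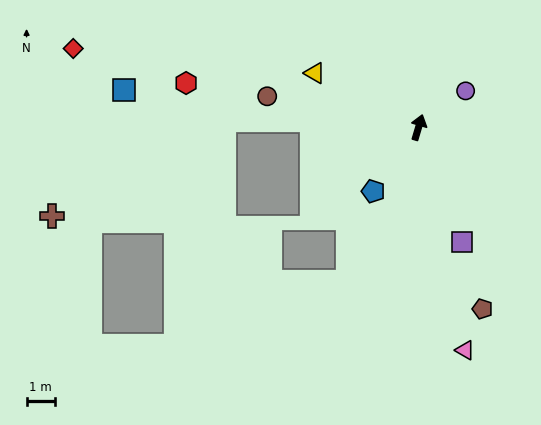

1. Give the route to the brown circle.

turn left 95°, forward 5.4 m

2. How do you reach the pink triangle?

turn right 152°, forward 8.0 m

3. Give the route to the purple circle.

turn right 36°, forward 2.1 m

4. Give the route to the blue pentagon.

turn left 161°, forward 2.7 m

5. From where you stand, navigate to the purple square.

turn right 143°, forward 4.3 m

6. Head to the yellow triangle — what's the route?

turn left 79°, forward 4.1 m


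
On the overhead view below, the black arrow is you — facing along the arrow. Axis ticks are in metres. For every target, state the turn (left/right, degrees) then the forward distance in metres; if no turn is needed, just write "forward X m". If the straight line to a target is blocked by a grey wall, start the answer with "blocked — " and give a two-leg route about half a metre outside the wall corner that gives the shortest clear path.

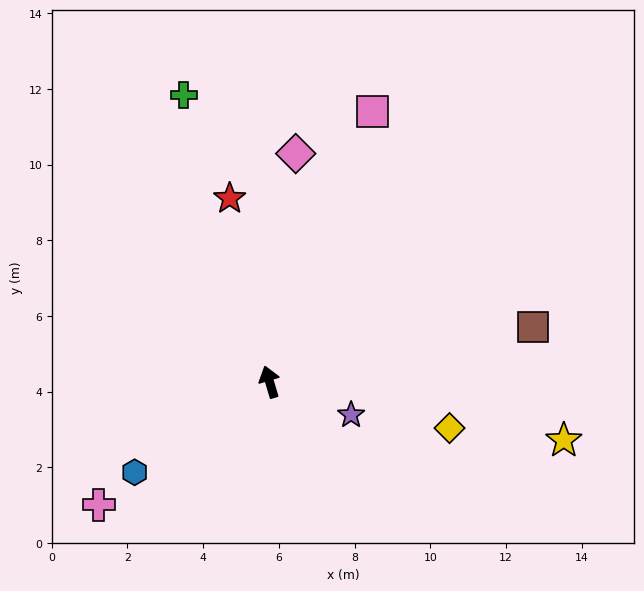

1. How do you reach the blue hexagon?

turn left 107°, forward 4.3 m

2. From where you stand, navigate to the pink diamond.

turn right 23°, forward 6.1 m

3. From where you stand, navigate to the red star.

turn right 4°, forward 5.0 m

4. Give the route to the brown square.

turn right 95°, forward 7.1 m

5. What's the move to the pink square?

turn right 38°, forward 7.6 m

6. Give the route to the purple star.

turn right 129°, forward 2.3 m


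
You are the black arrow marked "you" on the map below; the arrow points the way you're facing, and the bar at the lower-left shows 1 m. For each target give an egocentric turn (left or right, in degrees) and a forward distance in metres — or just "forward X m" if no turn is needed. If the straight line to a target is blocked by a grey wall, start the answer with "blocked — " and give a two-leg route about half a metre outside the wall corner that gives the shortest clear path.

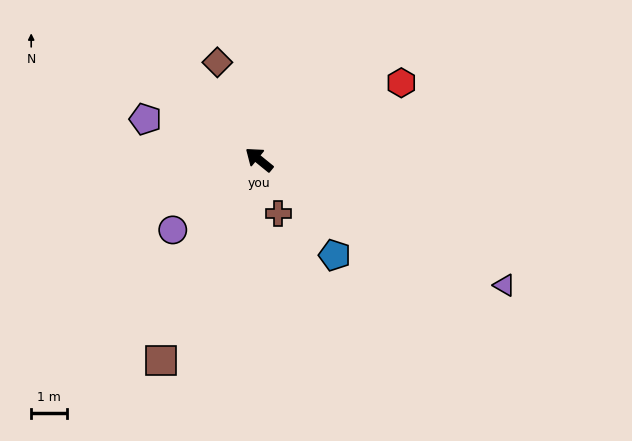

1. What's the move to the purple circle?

turn left 78°, forward 3.1 m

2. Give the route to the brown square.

turn left 103°, forward 6.3 m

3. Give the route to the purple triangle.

turn right 168°, forward 7.8 m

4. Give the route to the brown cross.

turn left 149°, forward 1.6 m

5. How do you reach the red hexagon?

turn right 113°, forward 4.6 m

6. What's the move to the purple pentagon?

turn left 20°, forward 3.4 m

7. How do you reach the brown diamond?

turn right 28°, forward 3.0 m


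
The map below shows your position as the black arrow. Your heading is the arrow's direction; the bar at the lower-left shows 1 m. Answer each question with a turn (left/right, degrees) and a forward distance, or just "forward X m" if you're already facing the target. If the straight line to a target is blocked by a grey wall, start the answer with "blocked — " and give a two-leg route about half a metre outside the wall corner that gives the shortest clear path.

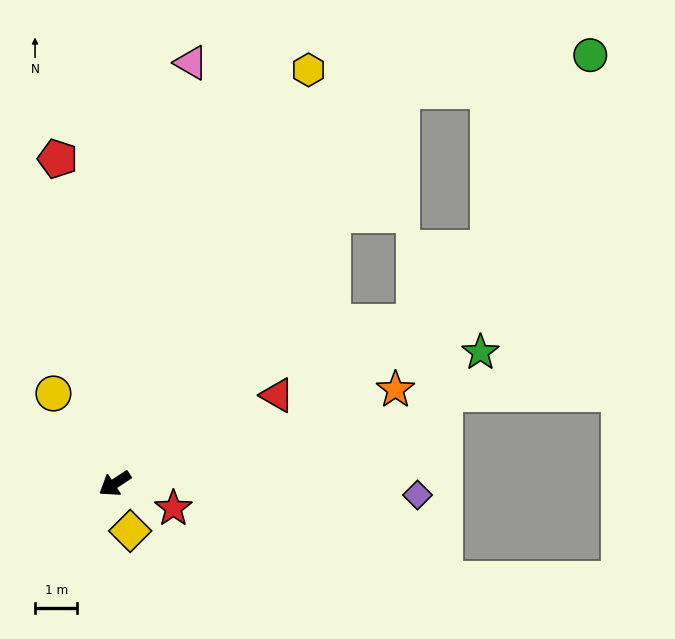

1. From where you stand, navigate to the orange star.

turn left 165°, forward 7.0 m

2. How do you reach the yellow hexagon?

turn right 148°, forward 10.8 m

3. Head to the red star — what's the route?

turn left 124°, forward 1.5 m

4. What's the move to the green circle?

blocked — turn right 159°, forward 11.5 m, then turn right 43°, forward 4.5 m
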